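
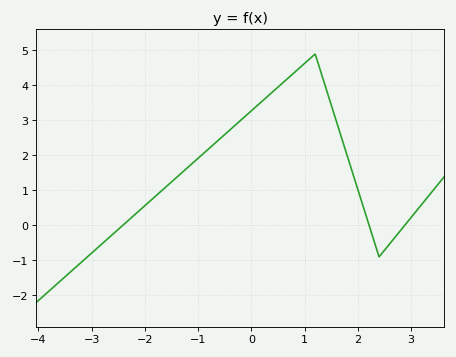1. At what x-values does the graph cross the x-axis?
-2.4, 2.2, 2.8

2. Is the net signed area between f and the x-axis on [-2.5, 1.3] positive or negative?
positive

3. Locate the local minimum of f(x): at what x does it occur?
2.4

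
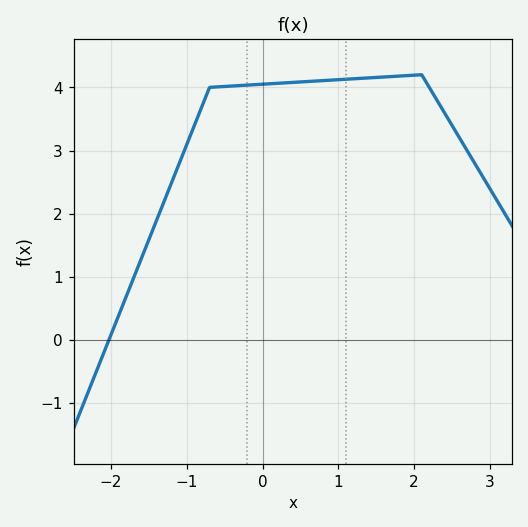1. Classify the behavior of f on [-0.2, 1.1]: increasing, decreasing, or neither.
increasing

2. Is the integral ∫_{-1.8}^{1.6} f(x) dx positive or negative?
positive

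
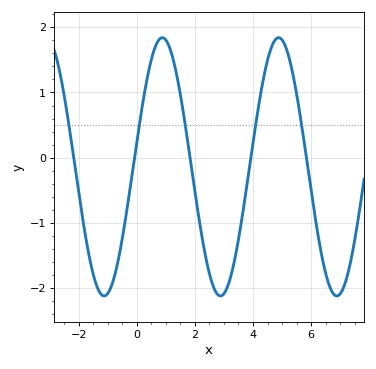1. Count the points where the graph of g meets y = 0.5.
5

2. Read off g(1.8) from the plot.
0.105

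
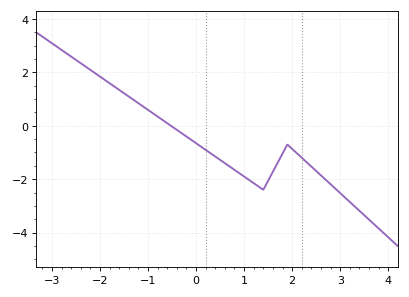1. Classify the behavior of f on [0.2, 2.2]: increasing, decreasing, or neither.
neither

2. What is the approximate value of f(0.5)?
-1.28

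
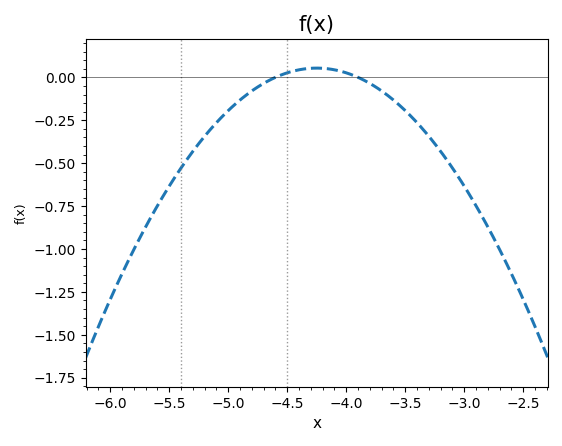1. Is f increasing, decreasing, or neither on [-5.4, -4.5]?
increasing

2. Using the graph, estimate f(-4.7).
-0.04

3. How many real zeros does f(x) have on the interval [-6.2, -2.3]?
2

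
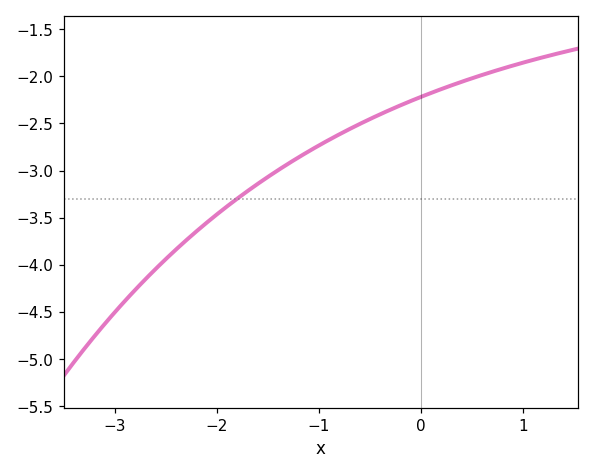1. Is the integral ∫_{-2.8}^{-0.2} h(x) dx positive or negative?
negative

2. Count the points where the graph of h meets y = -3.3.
1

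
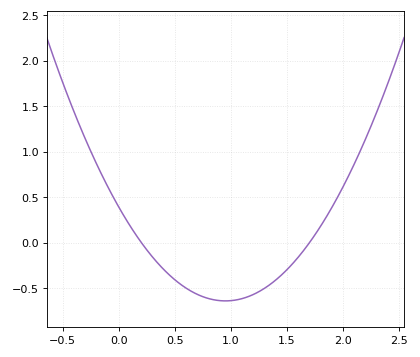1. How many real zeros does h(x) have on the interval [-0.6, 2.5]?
2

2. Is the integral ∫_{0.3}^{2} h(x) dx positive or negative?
negative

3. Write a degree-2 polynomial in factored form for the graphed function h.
y = 1.14(x - 0.2)(x - 1.7)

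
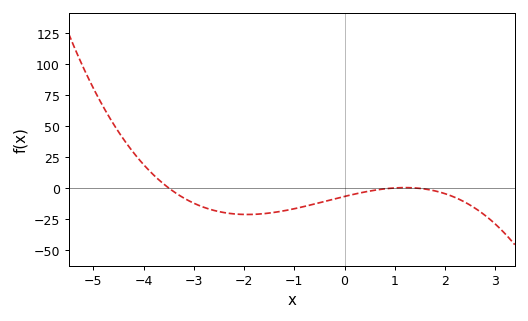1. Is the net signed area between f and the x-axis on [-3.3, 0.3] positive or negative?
negative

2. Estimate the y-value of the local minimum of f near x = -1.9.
-21.4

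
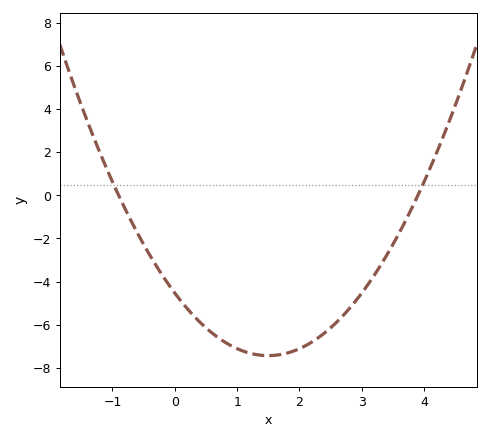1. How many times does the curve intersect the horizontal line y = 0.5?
2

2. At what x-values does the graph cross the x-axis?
-0.9, 3.9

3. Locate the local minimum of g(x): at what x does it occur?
1.5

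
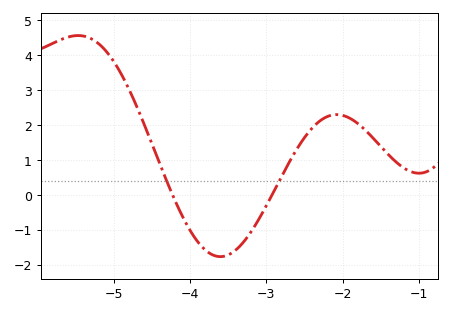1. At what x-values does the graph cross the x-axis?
-4.22, -2.93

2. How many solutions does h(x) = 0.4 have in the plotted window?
2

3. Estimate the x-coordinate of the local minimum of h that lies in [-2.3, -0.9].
-1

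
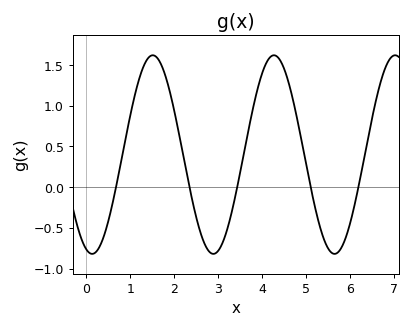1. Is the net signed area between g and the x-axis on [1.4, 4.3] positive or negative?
positive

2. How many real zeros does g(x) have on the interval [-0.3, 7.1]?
5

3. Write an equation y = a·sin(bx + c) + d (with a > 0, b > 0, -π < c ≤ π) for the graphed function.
y = 1.22sin(2.28x - 1.88) + 0.4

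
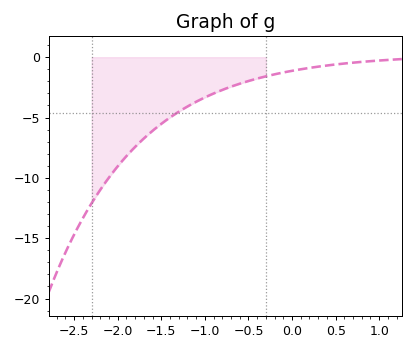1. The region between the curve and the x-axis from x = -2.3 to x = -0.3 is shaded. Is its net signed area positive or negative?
negative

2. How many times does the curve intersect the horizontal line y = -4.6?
1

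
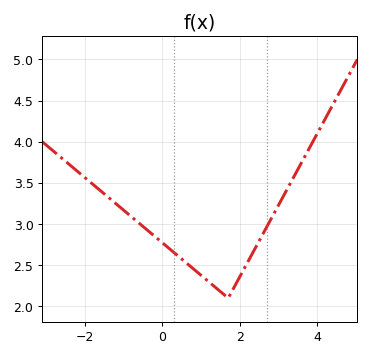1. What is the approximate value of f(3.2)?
3.41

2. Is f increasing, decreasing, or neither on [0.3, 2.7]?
neither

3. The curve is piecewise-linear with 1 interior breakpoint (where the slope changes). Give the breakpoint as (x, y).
(1.7, 2.1)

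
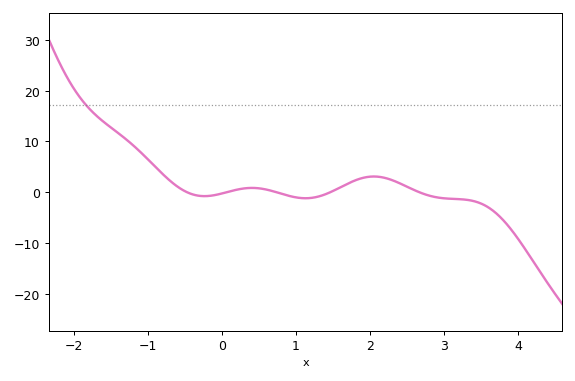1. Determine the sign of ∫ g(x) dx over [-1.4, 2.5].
positive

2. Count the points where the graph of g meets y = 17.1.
1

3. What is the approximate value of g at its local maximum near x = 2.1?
3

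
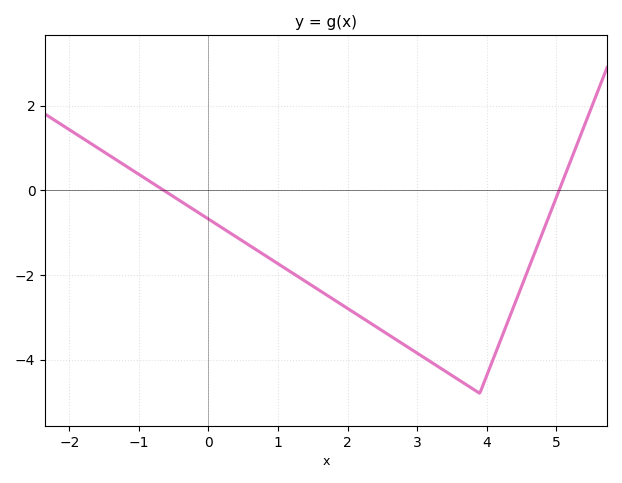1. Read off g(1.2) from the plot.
-2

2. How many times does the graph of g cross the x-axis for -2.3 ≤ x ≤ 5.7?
2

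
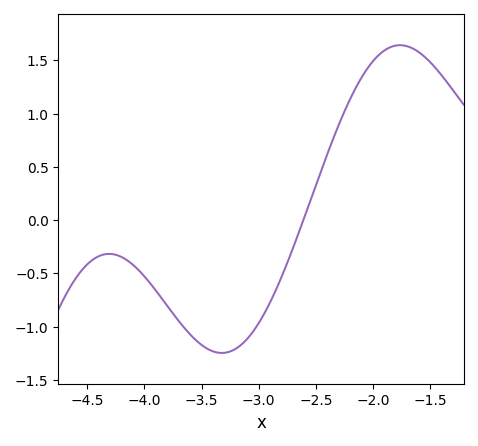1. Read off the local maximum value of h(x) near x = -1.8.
1.65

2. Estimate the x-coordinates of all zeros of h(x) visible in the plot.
-2.6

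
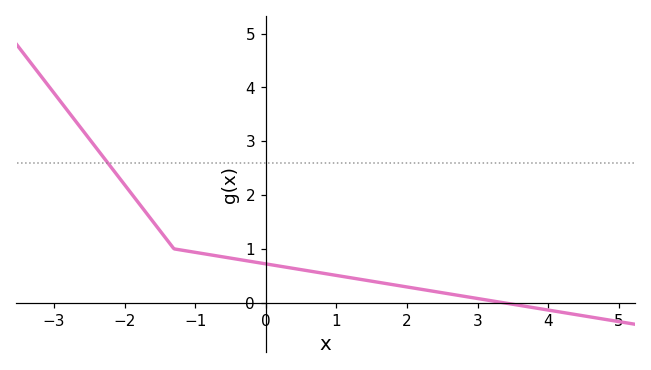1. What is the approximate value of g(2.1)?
0.3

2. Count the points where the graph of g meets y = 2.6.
1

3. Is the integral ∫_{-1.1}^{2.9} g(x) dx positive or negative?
positive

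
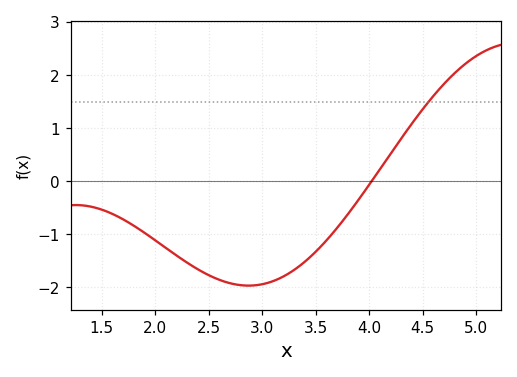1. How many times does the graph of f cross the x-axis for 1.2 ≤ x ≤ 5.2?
1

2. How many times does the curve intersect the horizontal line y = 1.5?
1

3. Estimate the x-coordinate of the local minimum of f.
2.9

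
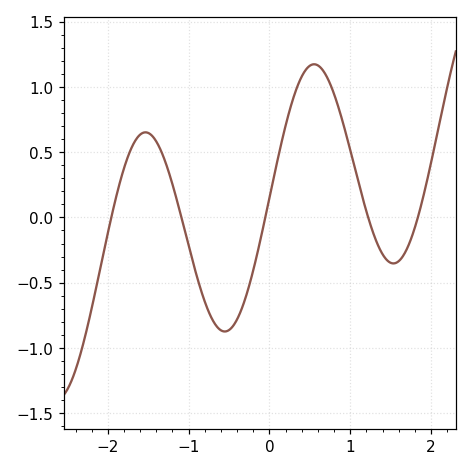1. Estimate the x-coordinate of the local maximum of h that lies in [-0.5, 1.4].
0.554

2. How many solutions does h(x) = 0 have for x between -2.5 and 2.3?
5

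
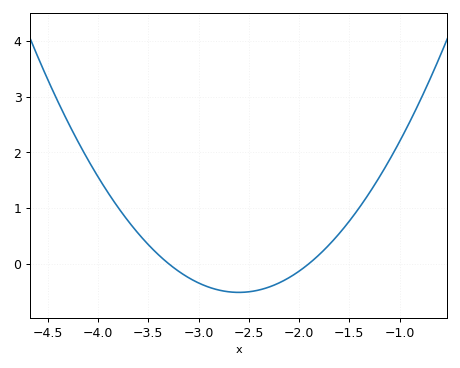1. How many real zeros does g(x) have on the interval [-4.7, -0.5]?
2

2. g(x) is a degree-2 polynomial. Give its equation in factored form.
y = 1.06(x + 3.3)(x + 1.9)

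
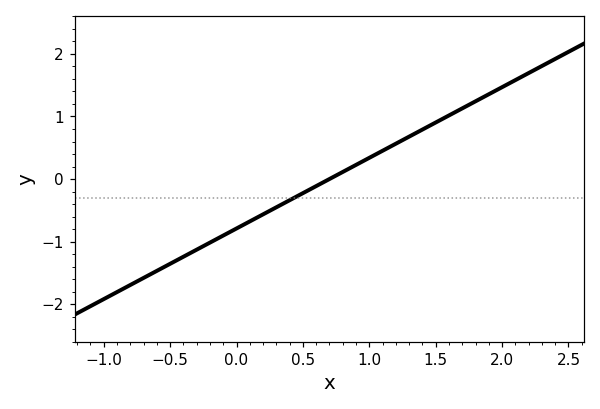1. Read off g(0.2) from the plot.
-0.6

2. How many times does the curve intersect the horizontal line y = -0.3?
1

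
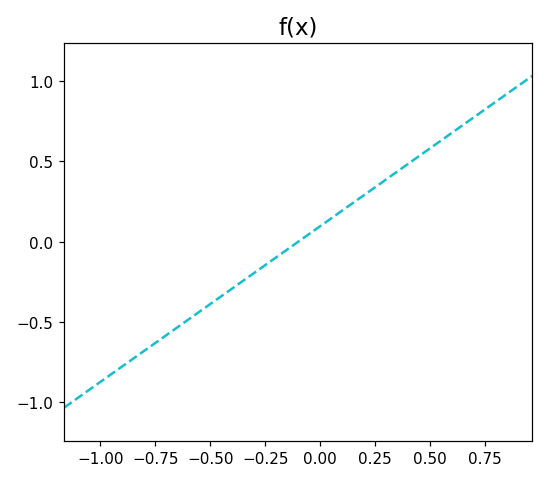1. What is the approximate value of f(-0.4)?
-0.3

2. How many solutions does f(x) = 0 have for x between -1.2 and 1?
1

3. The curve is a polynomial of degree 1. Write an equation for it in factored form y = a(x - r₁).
y = 0.97(x + 0.1)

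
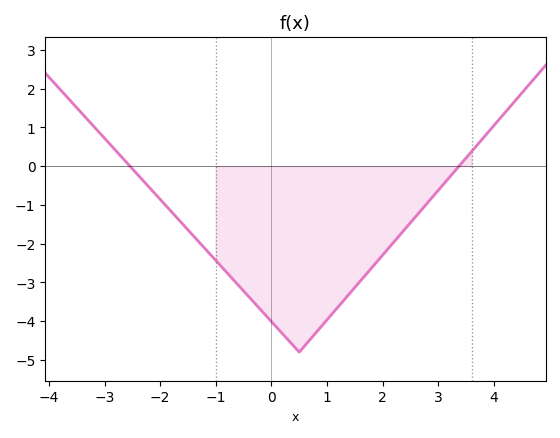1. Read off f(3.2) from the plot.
-0.3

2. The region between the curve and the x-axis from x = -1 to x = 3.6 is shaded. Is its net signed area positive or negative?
negative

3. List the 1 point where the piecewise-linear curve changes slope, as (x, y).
(0.5, -4.8)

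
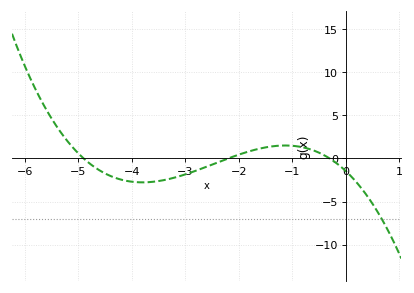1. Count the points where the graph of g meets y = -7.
1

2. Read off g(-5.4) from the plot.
3.67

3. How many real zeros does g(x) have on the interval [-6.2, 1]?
3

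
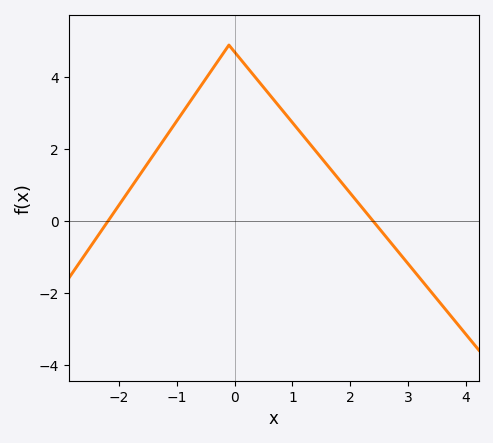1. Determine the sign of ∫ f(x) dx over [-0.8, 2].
positive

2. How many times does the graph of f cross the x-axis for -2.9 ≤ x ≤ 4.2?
2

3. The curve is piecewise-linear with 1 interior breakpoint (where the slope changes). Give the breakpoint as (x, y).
(-0.1, 4.9)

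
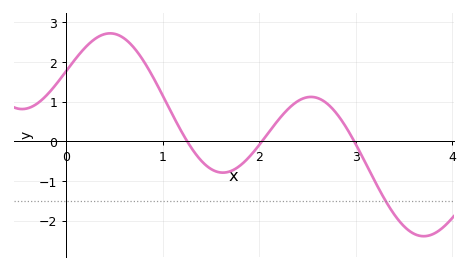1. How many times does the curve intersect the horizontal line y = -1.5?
1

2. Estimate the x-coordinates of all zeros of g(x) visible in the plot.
1.26, 2.03, 2.99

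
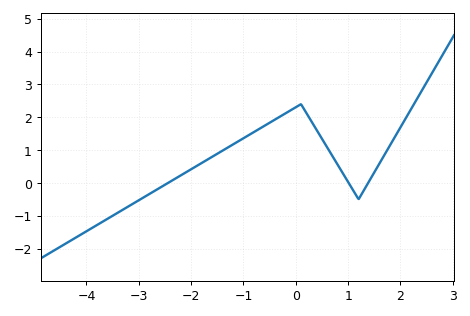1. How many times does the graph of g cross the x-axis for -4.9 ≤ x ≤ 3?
3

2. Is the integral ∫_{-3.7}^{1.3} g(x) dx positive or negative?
positive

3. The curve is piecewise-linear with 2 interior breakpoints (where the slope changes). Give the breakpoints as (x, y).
(0.1, 2.4); (1.2, -0.5)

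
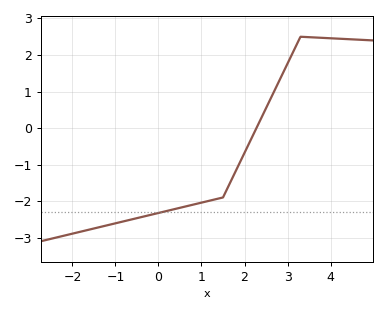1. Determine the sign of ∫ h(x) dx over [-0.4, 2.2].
negative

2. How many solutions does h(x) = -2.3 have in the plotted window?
1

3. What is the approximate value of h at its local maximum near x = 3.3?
2.5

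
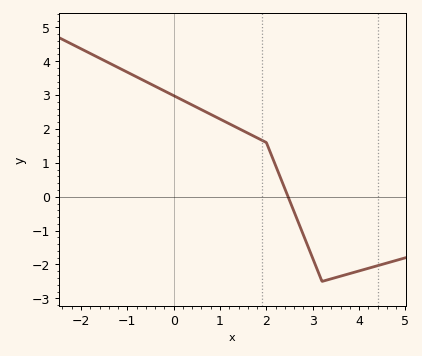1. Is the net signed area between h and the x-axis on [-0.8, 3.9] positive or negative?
positive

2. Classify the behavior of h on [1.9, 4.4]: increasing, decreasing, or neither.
neither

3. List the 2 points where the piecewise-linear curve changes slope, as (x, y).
(2, 1.6); (3.2, -2.5)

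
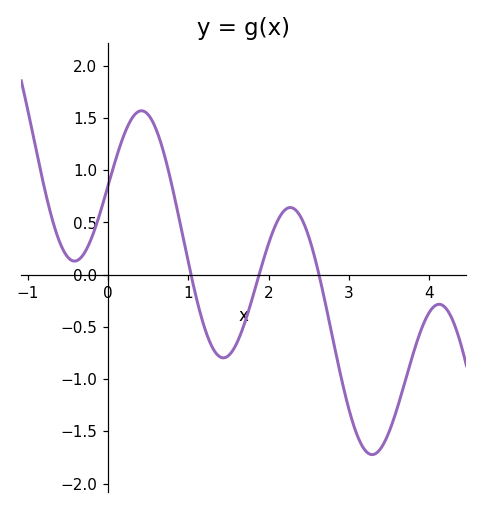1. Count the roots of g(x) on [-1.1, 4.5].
3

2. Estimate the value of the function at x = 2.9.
-0.971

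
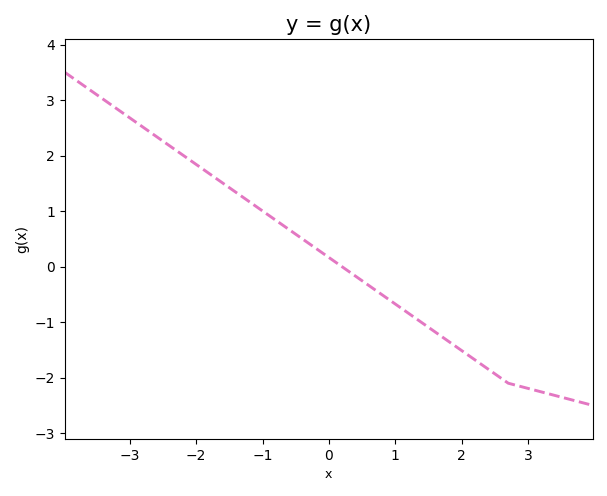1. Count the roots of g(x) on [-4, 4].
1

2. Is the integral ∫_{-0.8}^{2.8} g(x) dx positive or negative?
negative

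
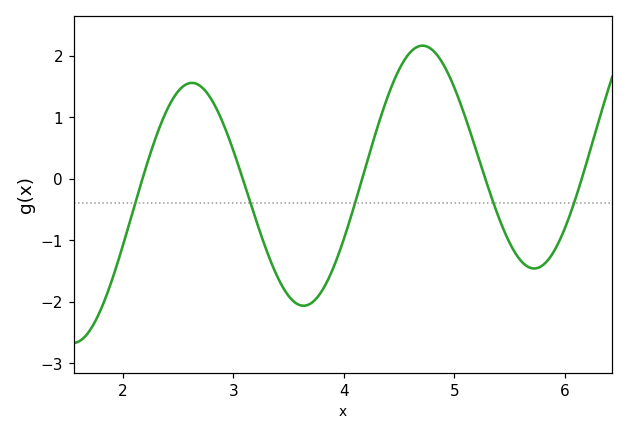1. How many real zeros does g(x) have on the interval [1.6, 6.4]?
5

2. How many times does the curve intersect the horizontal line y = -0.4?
5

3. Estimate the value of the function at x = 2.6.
1.6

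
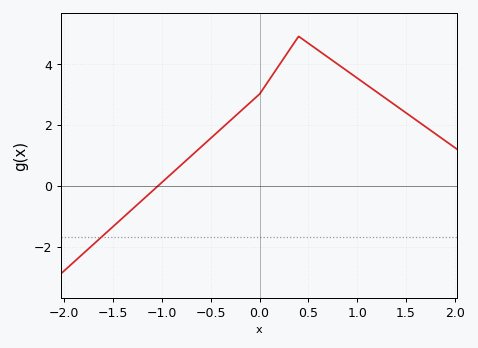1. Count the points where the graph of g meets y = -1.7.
1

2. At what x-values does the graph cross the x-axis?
-1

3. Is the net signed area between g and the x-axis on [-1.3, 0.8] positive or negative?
positive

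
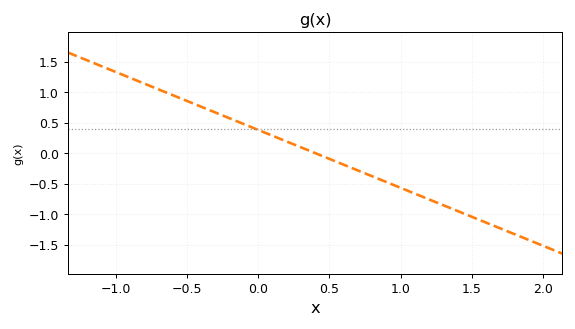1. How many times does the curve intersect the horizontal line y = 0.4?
1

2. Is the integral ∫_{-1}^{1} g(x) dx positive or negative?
positive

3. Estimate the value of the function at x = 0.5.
-0.1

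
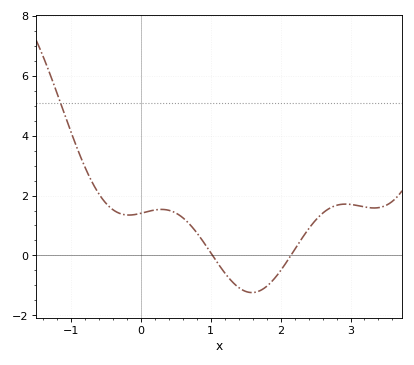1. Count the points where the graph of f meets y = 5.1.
1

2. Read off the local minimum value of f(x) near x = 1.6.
-1.2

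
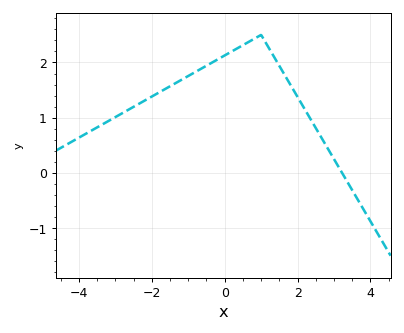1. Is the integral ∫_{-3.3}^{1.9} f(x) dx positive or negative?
positive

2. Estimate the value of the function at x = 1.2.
2.3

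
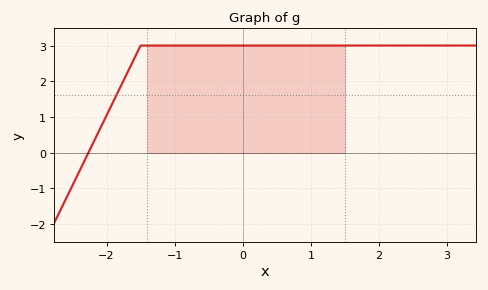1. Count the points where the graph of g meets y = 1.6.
1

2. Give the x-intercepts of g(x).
-2.27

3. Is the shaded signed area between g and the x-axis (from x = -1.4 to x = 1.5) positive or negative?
positive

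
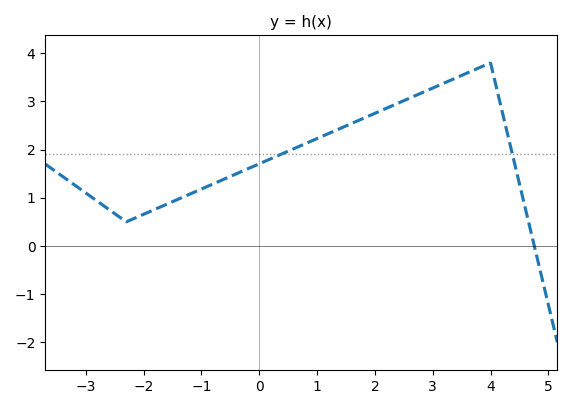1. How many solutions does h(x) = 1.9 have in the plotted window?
2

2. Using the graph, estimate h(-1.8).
0.762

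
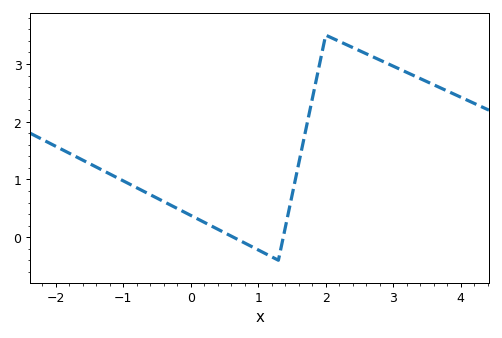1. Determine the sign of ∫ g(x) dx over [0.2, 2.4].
positive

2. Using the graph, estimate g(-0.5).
0.7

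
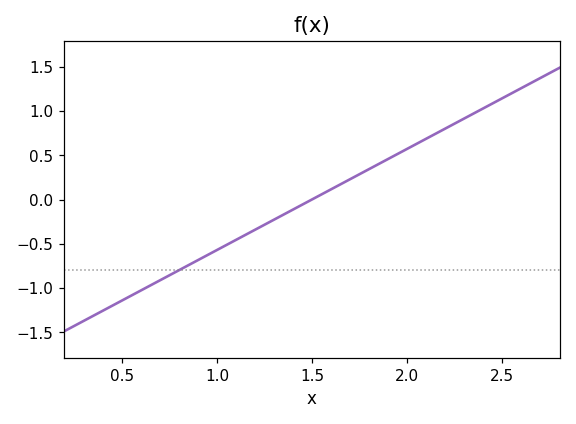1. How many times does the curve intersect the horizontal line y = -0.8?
1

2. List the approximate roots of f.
1.5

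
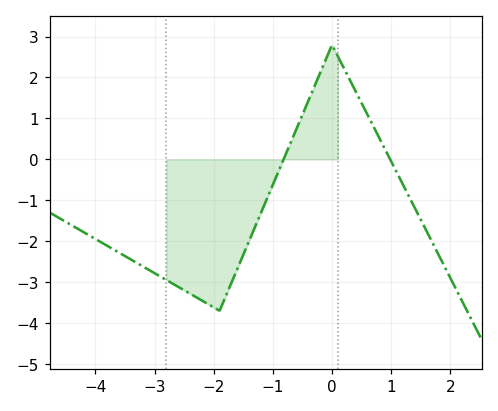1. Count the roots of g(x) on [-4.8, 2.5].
2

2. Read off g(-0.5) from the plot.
1.09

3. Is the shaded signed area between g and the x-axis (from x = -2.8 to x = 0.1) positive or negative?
negative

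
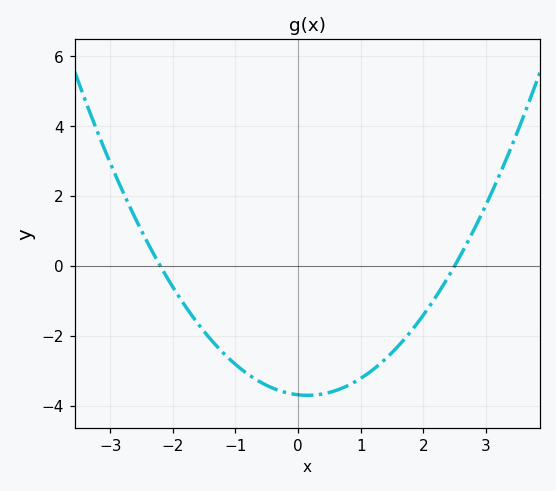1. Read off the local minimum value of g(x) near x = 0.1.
-3.7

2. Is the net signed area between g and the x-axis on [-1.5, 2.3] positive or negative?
negative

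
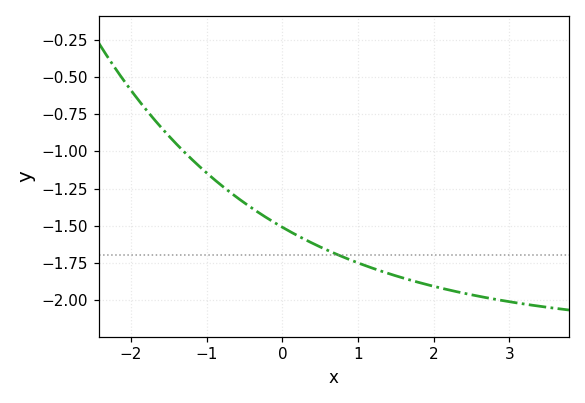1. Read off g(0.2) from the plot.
-1.57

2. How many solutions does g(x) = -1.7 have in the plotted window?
1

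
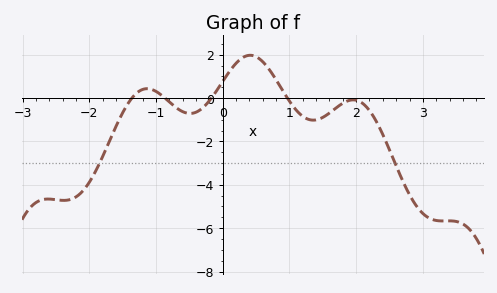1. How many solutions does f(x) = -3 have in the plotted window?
2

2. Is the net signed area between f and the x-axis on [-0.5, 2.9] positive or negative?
negative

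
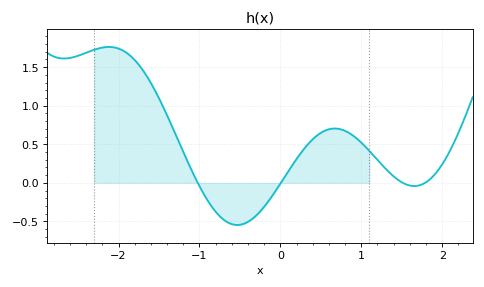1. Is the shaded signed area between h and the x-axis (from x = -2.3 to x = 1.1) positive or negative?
positive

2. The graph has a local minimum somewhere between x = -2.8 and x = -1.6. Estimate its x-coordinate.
-2.67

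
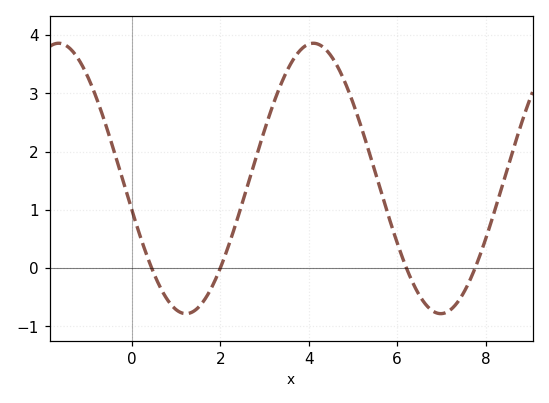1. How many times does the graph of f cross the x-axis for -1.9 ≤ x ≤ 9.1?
4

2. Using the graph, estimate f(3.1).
2.61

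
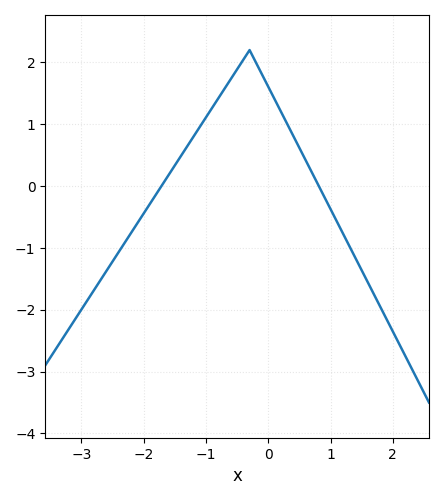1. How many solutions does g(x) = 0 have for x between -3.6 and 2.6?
2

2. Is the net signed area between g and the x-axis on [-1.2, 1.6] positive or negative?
positive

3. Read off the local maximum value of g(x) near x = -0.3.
2.2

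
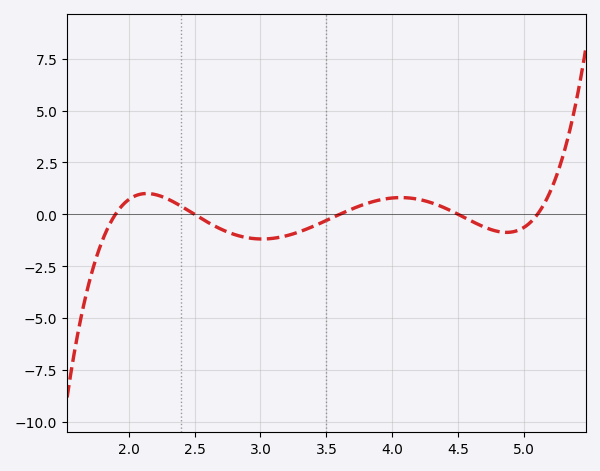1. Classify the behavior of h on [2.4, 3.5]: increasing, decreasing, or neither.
neither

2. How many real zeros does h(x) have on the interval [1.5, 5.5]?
5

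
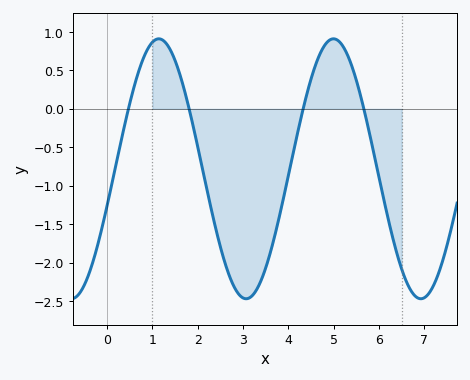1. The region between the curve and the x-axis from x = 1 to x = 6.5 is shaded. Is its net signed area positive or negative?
negative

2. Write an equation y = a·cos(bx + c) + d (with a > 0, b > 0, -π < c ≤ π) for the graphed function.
y = 1.69cos(1.6x - 1.9) - 0.78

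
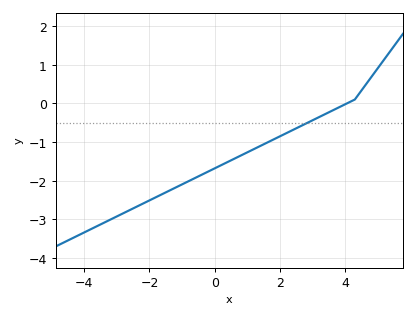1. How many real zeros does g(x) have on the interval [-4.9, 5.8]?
1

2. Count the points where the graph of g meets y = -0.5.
1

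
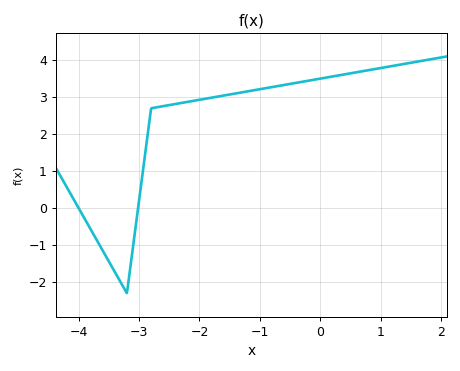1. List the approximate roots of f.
-4, -3.02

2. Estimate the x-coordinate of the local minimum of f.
-3.2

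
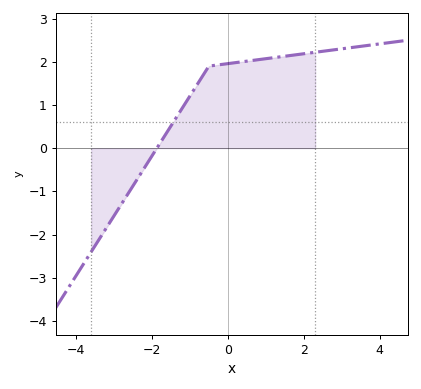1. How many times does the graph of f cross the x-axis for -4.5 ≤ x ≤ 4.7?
1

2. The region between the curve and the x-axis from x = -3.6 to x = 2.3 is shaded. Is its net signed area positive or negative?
positive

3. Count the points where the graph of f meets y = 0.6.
1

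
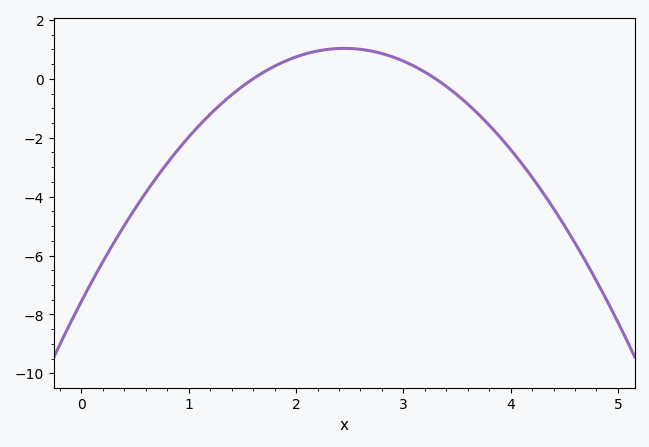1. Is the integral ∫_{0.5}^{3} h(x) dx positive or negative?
negative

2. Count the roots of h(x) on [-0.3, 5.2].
2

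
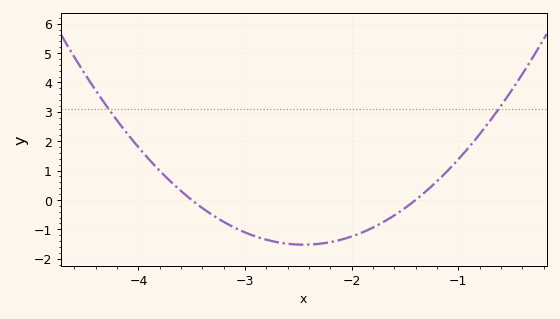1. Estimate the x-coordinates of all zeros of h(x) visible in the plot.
-3.5, -1.4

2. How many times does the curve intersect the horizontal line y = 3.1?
2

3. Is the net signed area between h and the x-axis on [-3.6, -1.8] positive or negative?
negative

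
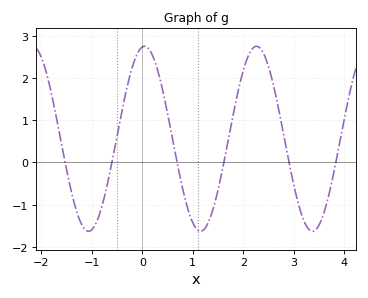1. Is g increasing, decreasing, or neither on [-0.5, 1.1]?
neither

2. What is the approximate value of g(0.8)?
-0.626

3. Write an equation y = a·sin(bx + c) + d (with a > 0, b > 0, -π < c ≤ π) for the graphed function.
y = 2.19sin(2.83x + 1.45) + 0.56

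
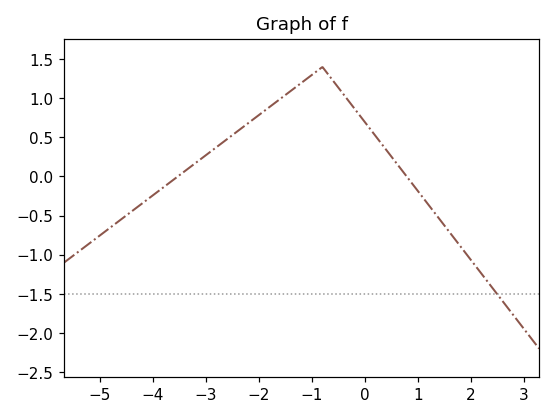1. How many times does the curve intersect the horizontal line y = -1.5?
1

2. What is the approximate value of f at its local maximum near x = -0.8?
1.4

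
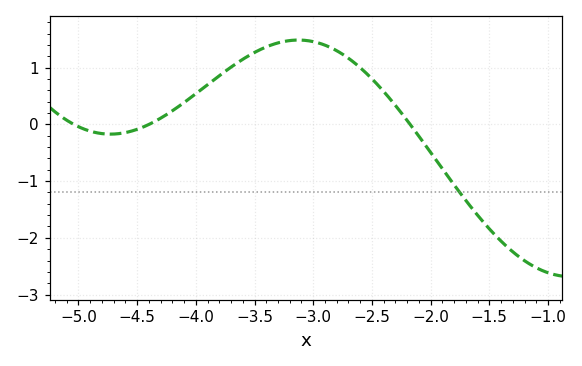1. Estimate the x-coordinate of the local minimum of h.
-4.7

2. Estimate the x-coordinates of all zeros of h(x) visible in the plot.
-5, -4.4, -2.2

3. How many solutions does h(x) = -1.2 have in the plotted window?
1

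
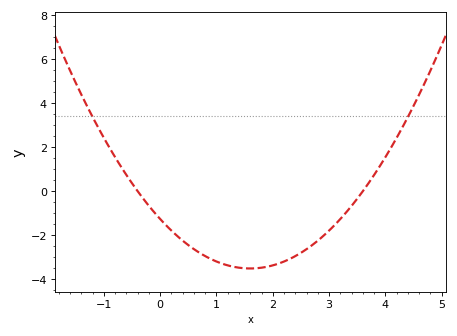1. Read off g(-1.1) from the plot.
2.8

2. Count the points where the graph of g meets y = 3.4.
2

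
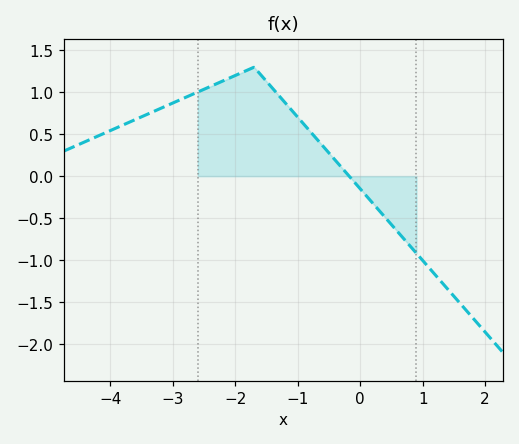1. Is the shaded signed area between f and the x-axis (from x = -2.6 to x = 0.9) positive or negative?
positive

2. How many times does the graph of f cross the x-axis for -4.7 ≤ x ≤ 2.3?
1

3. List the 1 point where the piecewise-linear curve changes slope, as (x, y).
(-1.7, 1.3)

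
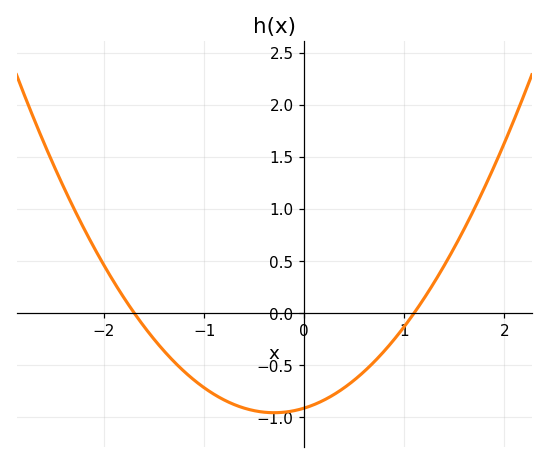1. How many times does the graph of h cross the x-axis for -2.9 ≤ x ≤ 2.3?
2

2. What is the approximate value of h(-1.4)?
-0.368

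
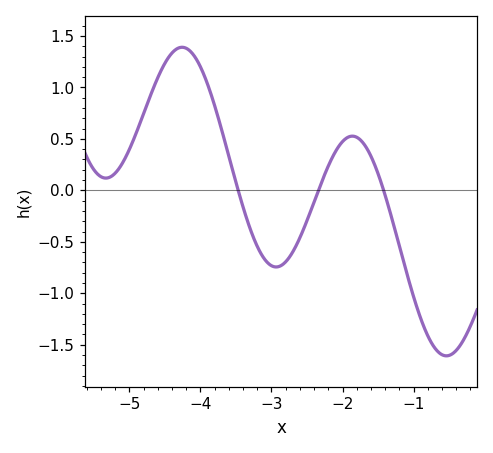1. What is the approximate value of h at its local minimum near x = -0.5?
-1.61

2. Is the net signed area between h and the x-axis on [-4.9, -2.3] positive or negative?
positive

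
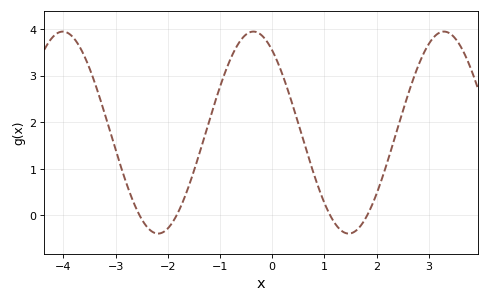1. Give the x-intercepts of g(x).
-2.54, -1.83, 1.11, 1.82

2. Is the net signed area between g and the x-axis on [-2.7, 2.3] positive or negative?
positive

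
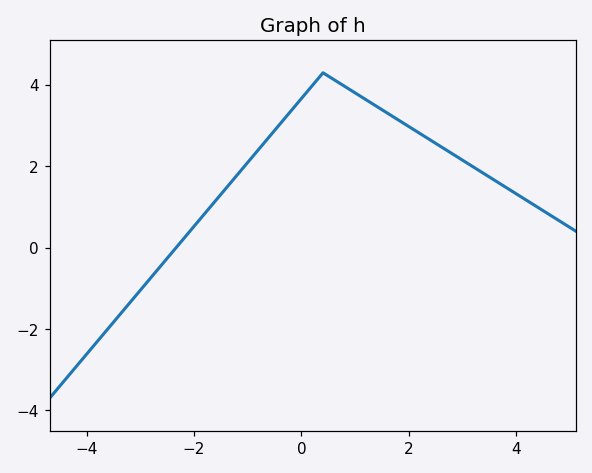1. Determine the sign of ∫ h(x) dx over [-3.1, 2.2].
positive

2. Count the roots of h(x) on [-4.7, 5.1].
1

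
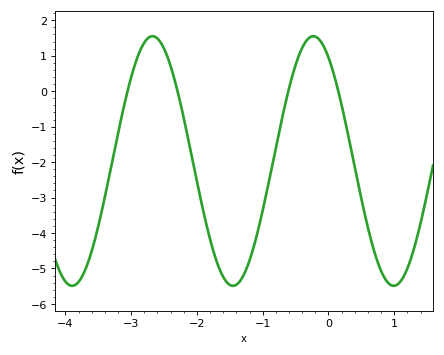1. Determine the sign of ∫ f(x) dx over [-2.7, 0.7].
negative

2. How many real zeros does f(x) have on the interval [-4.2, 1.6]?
4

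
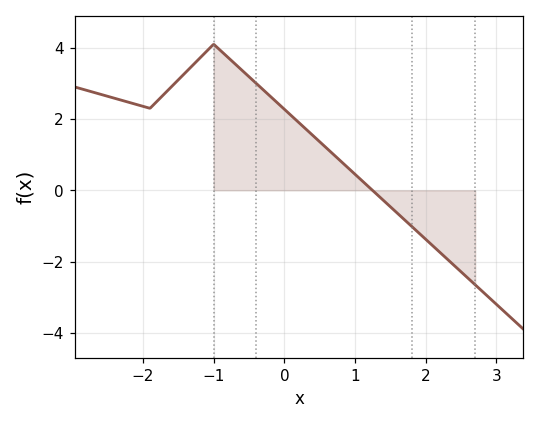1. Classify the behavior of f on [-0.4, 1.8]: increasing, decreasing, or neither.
decreasing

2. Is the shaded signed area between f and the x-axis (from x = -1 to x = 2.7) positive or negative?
positive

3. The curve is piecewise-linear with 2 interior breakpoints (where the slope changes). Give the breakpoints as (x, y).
(-1.9, 2.3); (-1, 4.1)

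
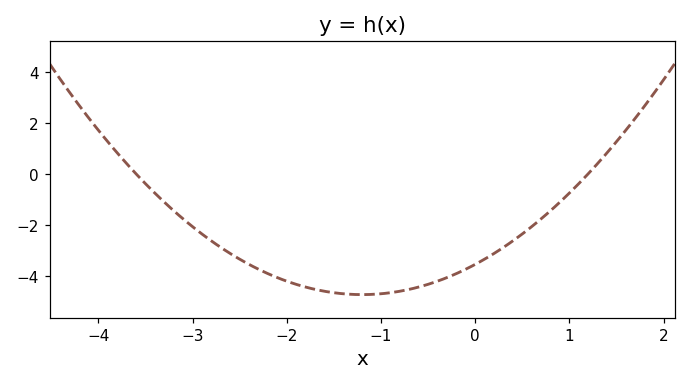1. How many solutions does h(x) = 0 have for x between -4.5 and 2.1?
2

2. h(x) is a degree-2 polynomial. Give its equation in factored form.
y = 0.82(x + 3.6)(x - 1.2)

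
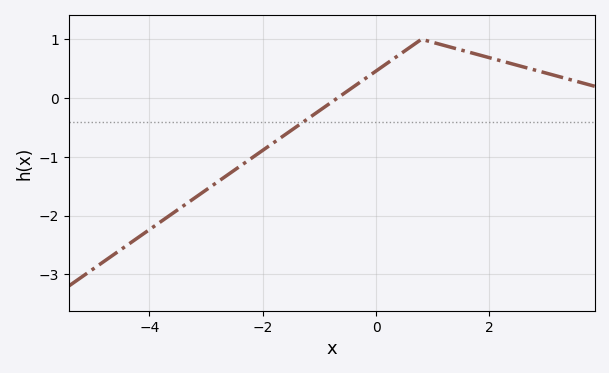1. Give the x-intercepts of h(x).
-0.681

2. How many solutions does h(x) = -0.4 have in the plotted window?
1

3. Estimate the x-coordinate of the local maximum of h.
0.8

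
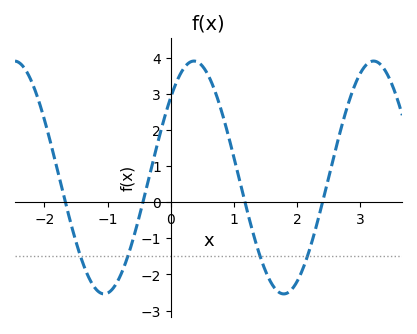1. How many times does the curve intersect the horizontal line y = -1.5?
4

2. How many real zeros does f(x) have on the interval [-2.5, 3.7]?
4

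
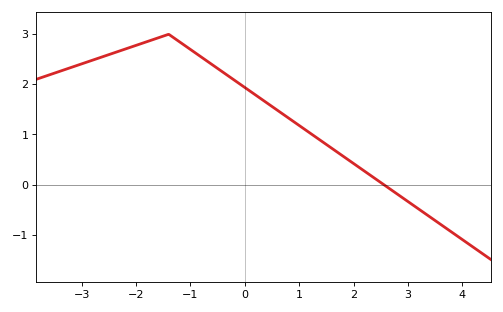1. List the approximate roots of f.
2.6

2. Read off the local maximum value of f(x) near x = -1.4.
3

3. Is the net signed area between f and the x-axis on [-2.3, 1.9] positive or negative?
positive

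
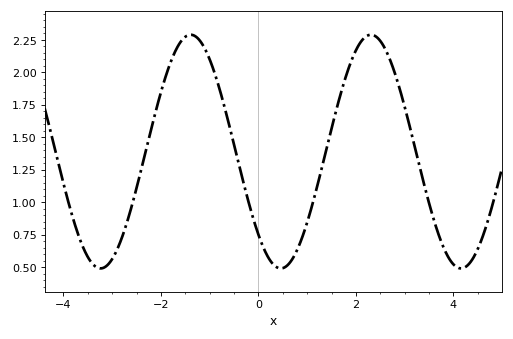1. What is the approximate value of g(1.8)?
1.98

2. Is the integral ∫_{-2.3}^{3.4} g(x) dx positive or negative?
positive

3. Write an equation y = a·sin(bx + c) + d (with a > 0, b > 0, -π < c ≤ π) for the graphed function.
y = 0.9sin(1.7x - 2.35) + 1.39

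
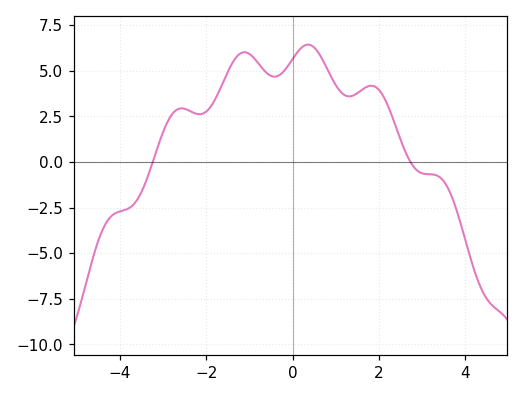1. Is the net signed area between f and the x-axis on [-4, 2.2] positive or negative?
positive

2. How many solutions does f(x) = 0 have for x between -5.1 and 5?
2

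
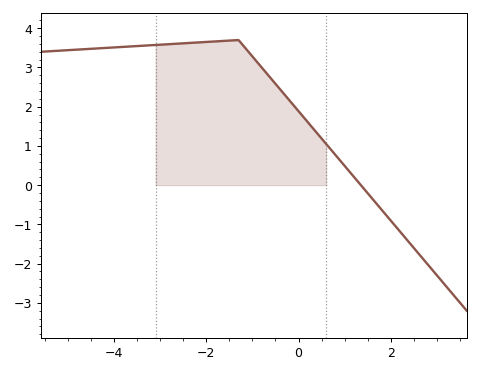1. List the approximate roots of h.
1.35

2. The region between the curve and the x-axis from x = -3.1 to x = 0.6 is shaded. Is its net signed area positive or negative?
positive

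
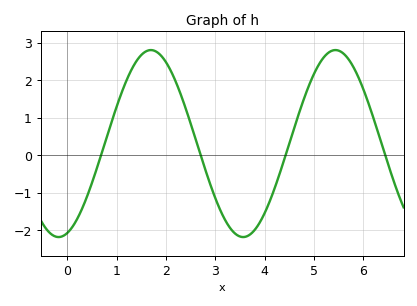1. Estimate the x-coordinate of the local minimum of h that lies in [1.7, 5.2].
3.6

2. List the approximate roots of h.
0.7, 2.7, 4.4, 6.4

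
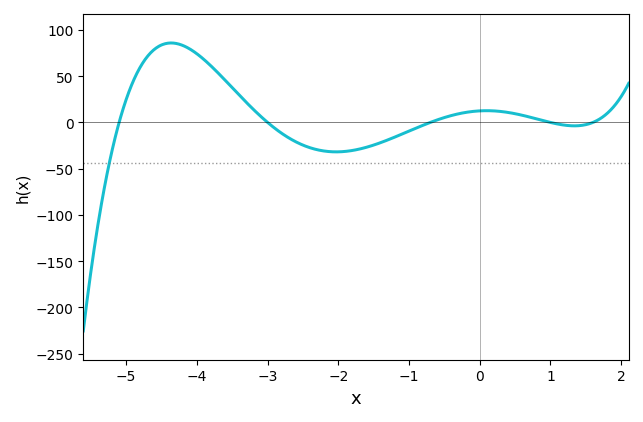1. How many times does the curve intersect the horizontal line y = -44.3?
1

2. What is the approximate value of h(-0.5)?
5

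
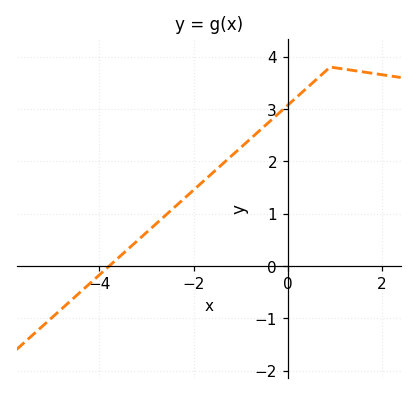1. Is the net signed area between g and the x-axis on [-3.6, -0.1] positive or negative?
positive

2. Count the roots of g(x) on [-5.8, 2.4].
1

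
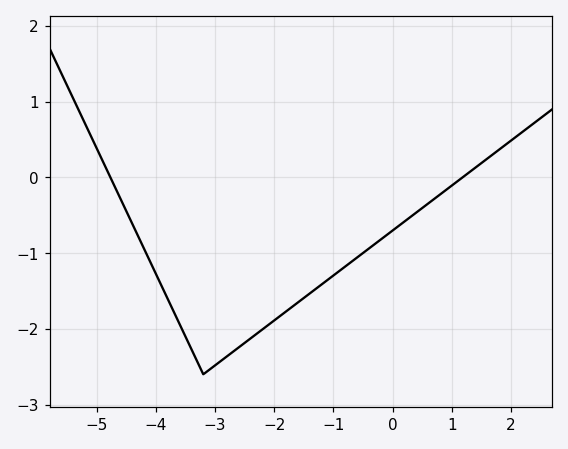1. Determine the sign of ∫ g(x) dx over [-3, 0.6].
negative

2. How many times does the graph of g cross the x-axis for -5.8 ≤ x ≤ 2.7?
2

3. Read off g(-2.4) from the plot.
-2.13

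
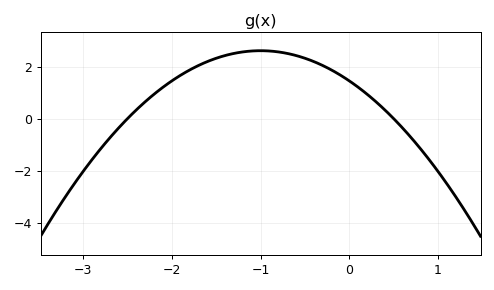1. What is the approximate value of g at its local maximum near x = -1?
2.6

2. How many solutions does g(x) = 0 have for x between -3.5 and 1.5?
2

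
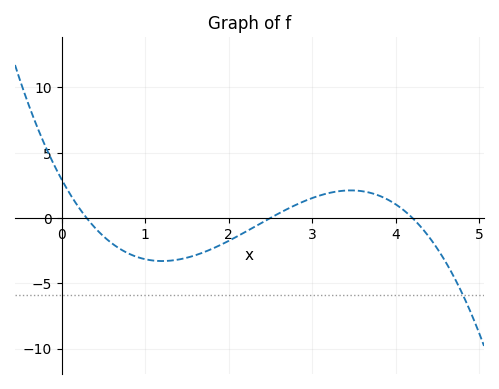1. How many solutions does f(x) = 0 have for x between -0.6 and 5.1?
3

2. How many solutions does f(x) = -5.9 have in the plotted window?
1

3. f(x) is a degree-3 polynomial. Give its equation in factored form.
y = -0.94(x - 0.3)(x - 2.5)(x - 4.2)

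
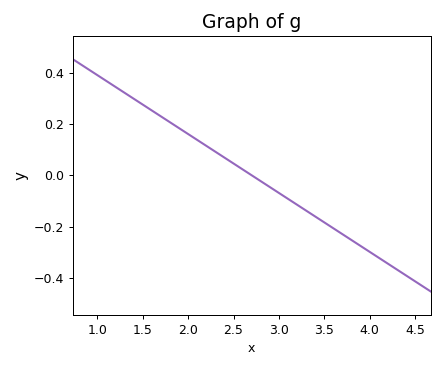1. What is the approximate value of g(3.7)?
-0.23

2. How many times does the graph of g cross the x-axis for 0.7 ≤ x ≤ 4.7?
1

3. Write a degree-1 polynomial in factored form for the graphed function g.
y = -0.23(x - 2.7)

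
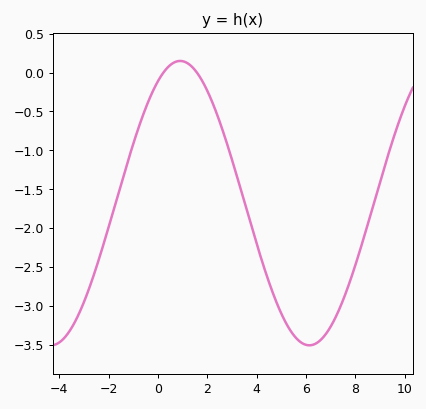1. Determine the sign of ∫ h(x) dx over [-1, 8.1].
negative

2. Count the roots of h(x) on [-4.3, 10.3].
2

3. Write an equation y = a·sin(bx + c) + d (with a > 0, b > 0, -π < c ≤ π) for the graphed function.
y = 1.83sin(0.6x + 1) - 1.68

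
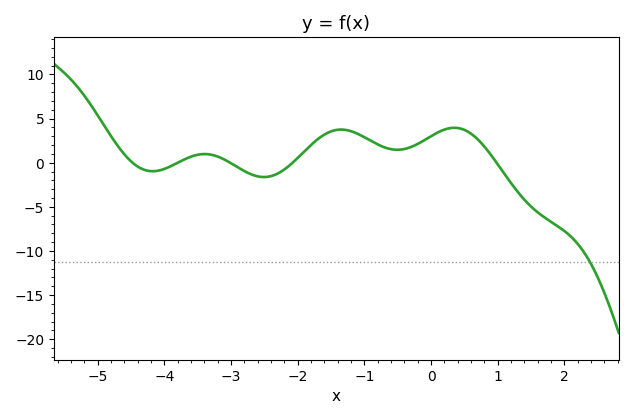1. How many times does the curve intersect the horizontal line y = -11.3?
1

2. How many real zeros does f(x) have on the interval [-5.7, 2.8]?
5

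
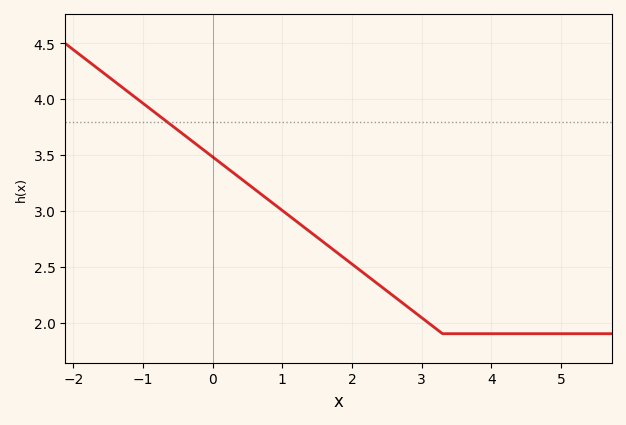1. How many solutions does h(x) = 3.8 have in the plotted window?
1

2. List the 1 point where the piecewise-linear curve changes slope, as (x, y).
(3.3, 1.9)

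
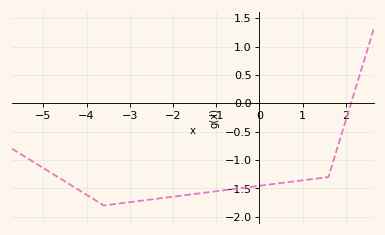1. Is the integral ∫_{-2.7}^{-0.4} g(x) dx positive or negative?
negative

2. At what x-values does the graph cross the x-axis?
2.12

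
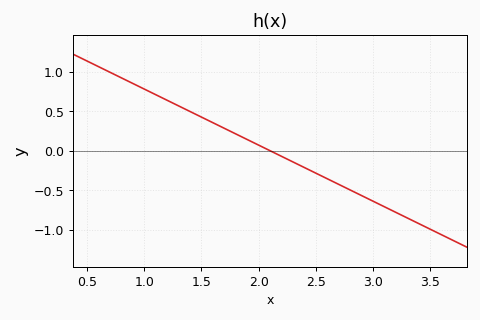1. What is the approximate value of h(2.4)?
-0.2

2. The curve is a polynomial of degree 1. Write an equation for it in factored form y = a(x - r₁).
y = -0.71(x - 2.1)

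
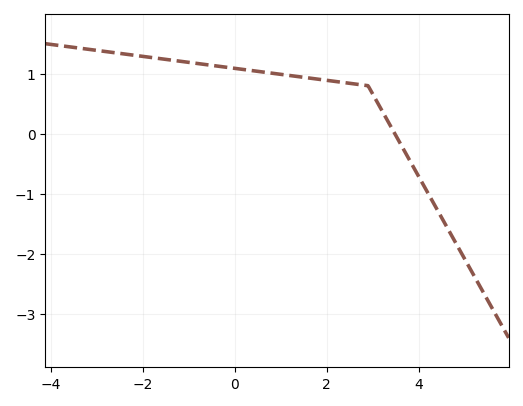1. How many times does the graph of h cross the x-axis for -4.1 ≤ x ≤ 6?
1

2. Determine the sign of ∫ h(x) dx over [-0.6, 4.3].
positive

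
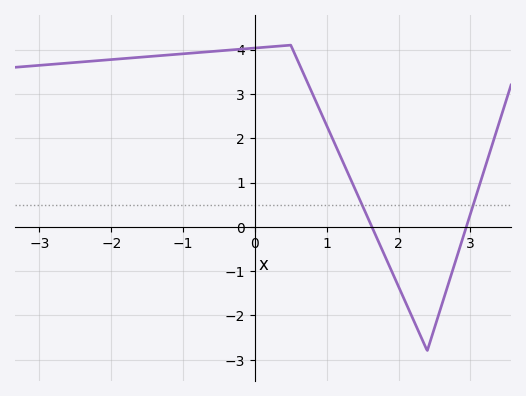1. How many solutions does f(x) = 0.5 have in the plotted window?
2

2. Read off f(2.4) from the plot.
-2.8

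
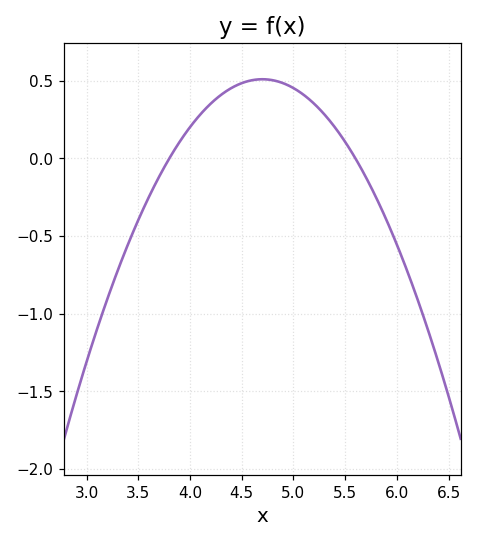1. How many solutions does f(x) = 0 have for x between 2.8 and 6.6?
2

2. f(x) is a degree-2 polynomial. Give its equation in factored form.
y = -0.63(x - 3.8)(x - 5.6)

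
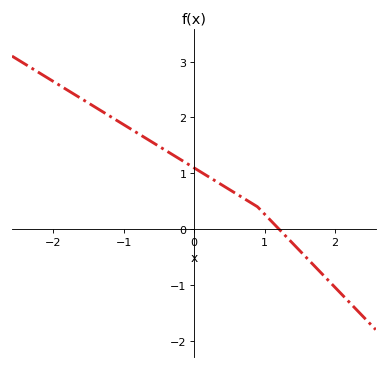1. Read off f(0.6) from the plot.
0.6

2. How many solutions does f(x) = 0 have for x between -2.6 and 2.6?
1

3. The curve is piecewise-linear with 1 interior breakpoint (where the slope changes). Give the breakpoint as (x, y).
(0.9, 0.4)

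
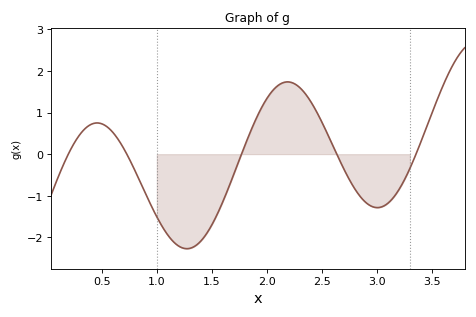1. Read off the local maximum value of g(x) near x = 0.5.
0.7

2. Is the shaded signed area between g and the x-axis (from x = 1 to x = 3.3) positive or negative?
negative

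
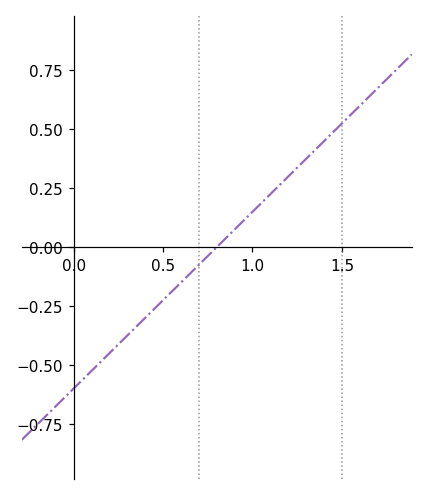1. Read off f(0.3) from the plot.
-0.375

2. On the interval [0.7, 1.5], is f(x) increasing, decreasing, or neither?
increasing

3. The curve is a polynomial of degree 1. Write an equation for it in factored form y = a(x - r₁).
y = 0.75(x - 0.8)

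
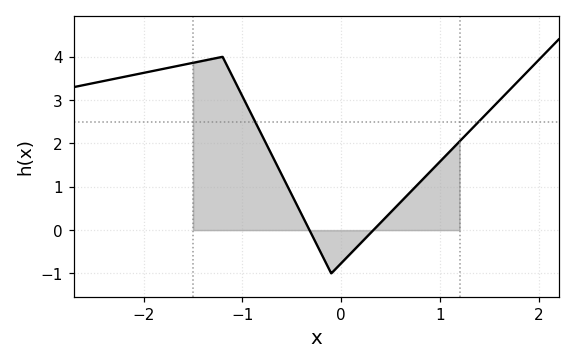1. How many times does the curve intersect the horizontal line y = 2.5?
2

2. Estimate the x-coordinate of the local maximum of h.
-1.2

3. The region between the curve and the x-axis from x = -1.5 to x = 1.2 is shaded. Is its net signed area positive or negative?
positive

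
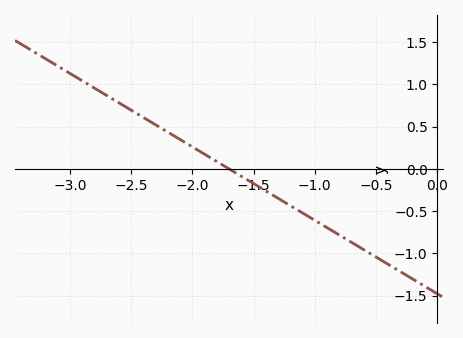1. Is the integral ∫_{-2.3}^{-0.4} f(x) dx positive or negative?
negative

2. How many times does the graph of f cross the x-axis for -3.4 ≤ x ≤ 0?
1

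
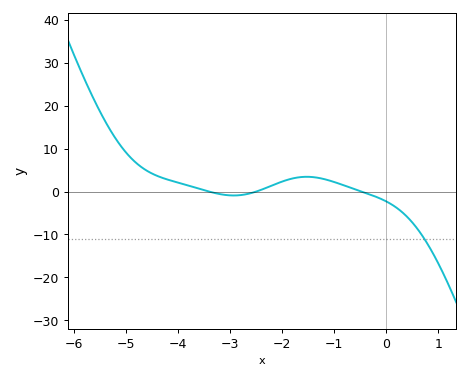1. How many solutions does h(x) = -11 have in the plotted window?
1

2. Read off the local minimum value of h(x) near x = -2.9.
-1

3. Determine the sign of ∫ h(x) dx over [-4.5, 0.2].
positive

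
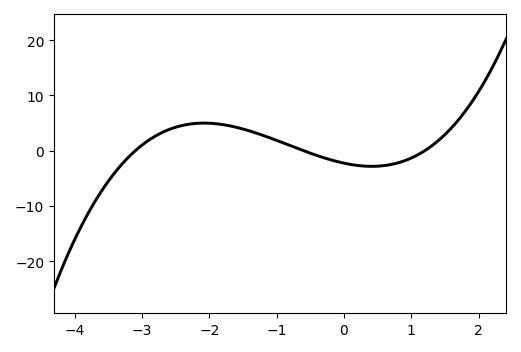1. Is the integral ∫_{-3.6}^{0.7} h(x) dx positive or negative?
positive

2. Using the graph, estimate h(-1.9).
5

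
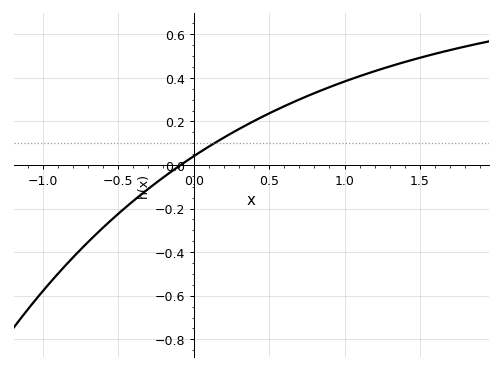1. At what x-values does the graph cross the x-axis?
-0.1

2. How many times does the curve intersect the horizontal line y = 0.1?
1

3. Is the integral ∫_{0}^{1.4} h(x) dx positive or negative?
positive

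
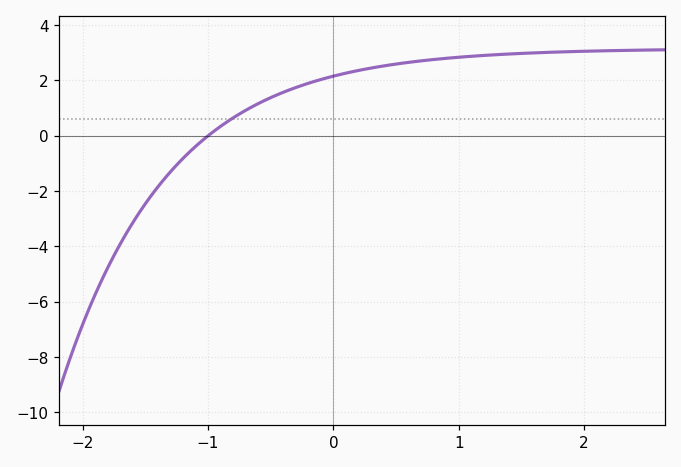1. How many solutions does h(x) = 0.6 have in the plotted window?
1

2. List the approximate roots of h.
-0.998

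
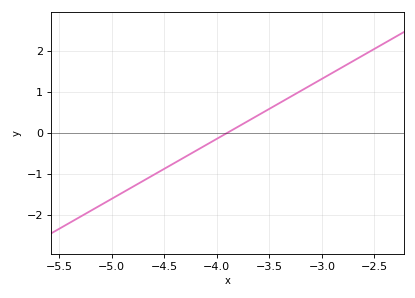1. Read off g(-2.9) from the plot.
1.46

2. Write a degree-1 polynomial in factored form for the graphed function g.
y = 1.46(x + 3.9)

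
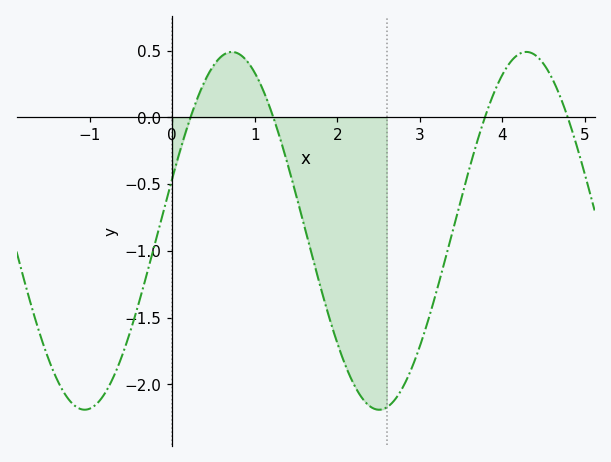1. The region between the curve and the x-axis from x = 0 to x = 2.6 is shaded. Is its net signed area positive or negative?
negative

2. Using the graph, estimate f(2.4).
-2.15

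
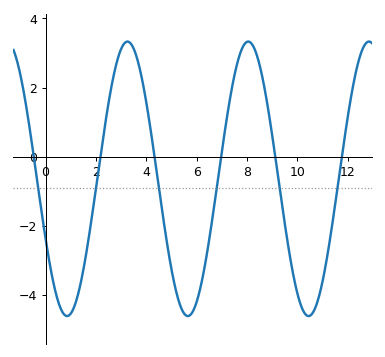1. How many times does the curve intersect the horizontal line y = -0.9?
6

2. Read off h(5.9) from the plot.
-4.4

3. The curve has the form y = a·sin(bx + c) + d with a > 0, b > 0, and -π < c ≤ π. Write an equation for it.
y = 3.97sin(1.31x - 2.69) - 0.64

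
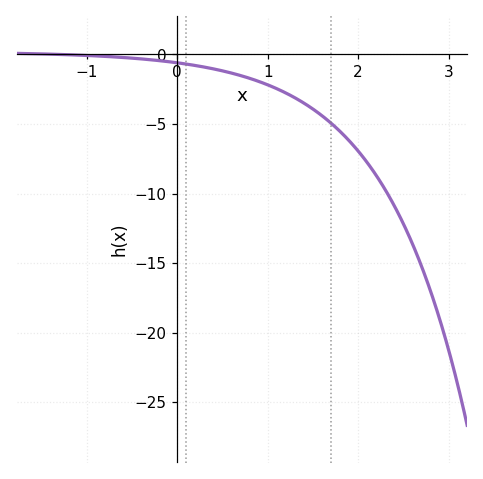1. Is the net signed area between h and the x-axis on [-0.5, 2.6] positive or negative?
negative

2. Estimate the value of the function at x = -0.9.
0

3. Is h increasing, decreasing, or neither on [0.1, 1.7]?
decreasing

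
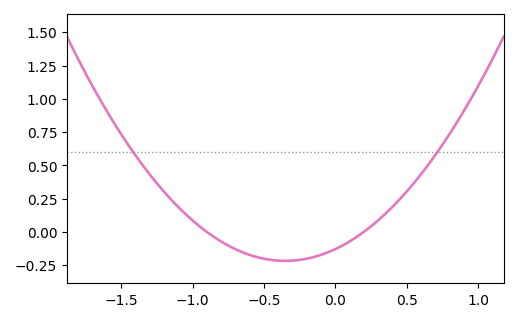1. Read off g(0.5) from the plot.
0.3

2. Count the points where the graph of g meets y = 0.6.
2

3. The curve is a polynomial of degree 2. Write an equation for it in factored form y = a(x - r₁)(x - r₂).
y = 0.72(x + 0.9)(x - 0.2)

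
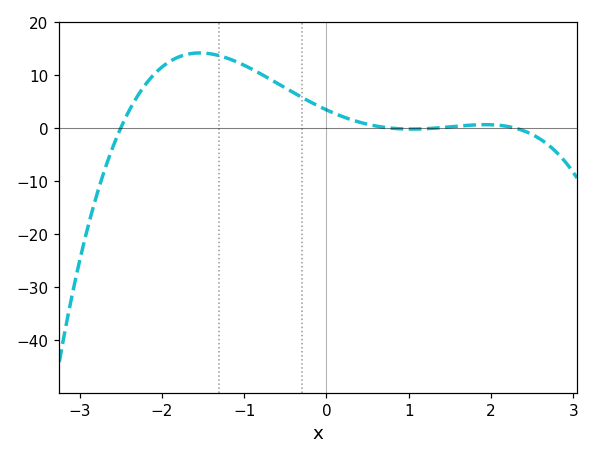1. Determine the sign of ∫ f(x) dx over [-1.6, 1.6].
positive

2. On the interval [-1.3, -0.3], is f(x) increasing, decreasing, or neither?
decreasing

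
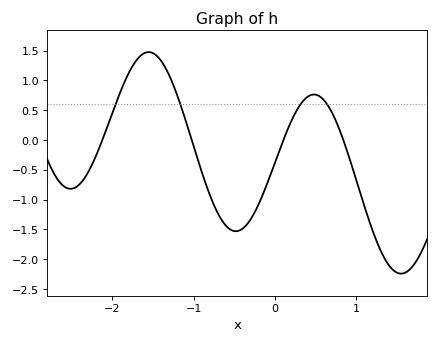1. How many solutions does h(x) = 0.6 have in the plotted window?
4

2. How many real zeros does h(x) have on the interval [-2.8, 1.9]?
4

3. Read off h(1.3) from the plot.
-1.85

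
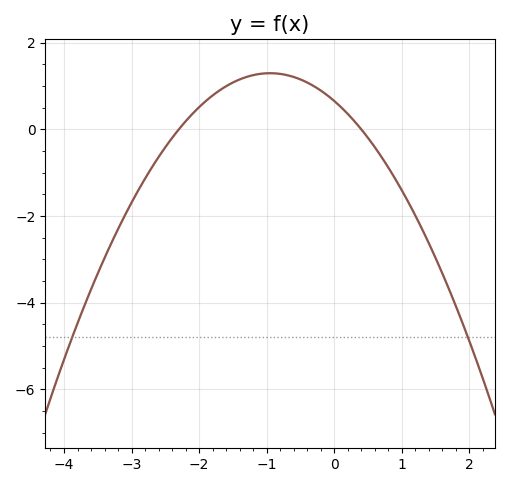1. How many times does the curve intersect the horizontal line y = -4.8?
2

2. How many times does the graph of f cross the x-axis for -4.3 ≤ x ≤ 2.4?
2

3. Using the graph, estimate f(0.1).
0.6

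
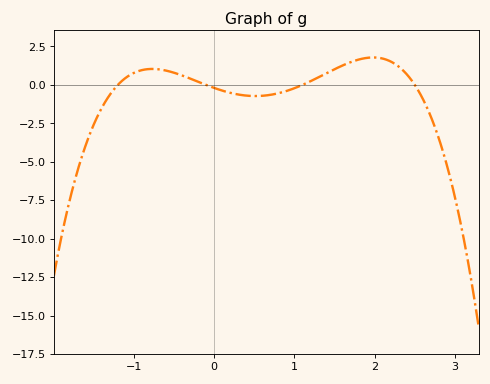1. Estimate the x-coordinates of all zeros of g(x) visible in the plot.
-1.2, -0.1, 1.1, 2.5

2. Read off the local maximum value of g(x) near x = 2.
1.79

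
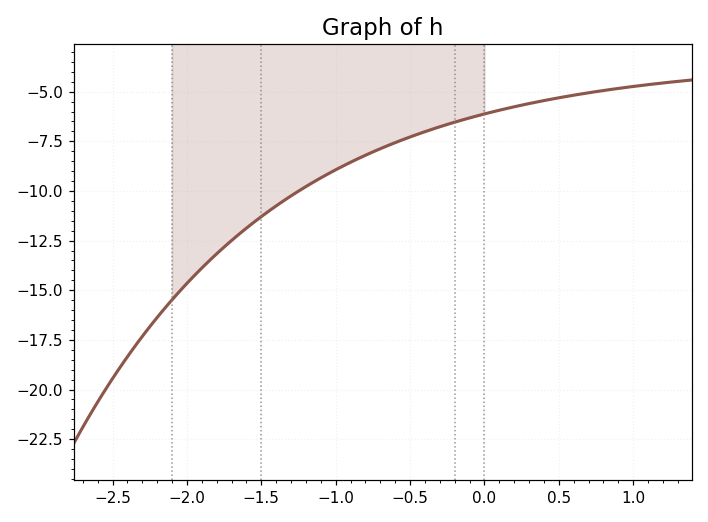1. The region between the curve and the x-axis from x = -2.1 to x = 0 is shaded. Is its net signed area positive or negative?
negative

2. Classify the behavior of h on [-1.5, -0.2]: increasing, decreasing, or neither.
increasing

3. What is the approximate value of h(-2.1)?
-15.5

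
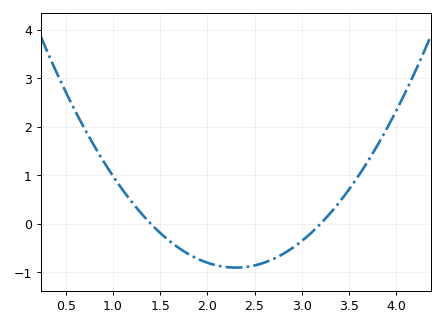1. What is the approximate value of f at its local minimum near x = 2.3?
-0.9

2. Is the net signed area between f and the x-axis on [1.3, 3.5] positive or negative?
negative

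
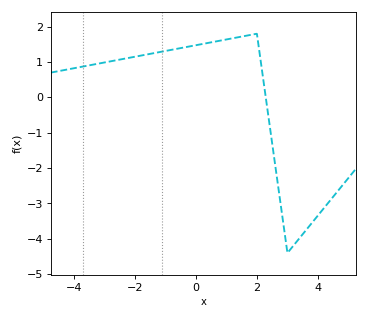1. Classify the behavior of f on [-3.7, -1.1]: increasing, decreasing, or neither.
increasing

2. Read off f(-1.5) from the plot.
1.23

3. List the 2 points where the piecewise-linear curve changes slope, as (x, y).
(2, 1.8); (3, -4.4)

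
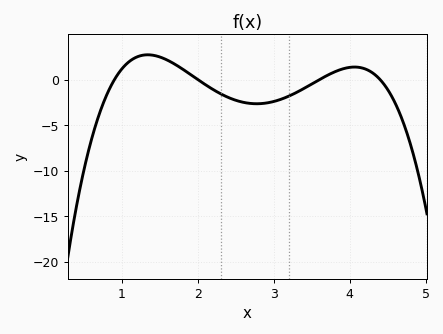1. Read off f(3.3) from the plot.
-1.4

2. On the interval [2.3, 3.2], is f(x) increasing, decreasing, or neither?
neither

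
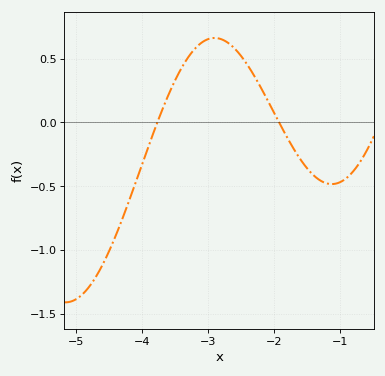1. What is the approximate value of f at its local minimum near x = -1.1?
-0.483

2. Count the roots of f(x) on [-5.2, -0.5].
2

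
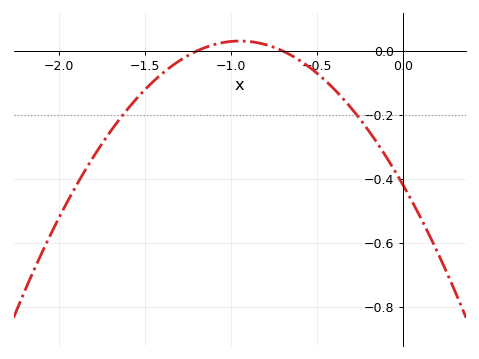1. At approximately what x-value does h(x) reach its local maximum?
-0.95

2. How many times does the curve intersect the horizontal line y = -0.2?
2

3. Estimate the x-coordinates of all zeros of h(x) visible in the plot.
-1.2, -0.7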